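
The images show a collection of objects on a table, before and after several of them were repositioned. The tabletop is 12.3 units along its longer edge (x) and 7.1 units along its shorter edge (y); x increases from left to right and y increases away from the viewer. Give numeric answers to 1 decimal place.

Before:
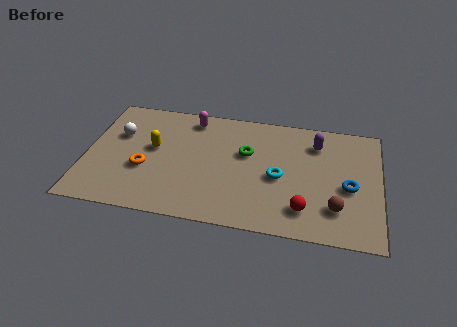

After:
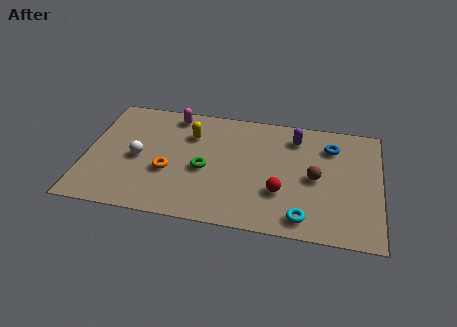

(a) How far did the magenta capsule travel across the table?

0.8

From (4.3, 6.1) to (3.5, 6.2), the magenta capsule covered √(0.8² + 0.1²) ≈ 0.8 units.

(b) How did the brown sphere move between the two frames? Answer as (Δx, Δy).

(-0.9, 1.6)

The brown sphere was at about (10.5, 1.8) and moved to about (9.6, 3.4).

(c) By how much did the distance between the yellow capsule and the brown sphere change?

-2.4

Before: roughly 8.0 units apart; after: 5.6. That's 2.4 units closer together.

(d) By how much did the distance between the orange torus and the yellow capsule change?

+1.2

The distance was about 1.3 in the first image and 2.5 in the second, so they moved 1.2 units further apart.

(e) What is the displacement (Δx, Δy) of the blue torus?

(-0.8, 2.3)

The blue torus was at about (11.0, 3.1) and moved to about (10.2, 5.4).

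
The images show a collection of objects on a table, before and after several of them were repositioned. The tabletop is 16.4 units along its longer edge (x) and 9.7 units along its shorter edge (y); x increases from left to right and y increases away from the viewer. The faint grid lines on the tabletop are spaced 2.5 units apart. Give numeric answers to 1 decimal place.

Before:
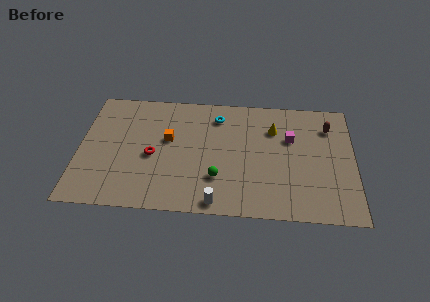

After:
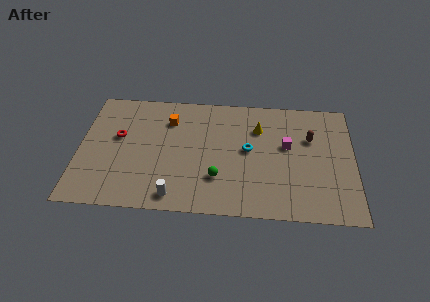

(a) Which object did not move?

the green sphere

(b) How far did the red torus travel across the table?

2.5

The red torus was near (4.4, 4.3) before and (2.3, 5.7) after, so it travelled √(2.1² + 1.4²) ≈ 2.5 units.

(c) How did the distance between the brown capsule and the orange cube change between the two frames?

-1.2

The distance was about 9.7 in the first image and 8.5 in the second, so they moved 1.2 units closer together.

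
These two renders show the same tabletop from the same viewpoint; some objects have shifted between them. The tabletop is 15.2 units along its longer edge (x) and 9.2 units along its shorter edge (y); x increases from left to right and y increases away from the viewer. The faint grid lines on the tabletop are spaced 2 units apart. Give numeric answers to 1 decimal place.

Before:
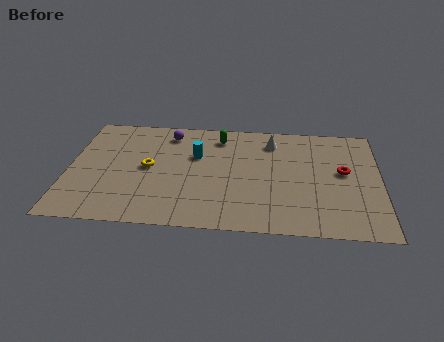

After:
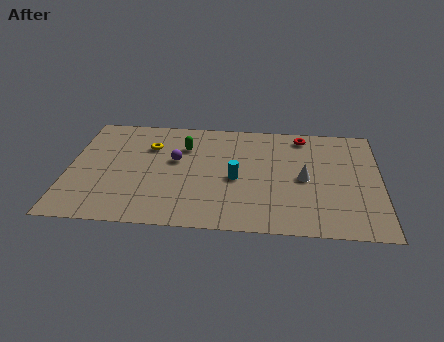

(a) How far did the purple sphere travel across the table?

2.3

The purple sphere moved from about (4.8, 7.7) to (5.2, 5.4), a distance of √(0.4² + 2.3²) ≈ 2.3.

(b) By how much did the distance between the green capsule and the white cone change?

+3.7

Before: roughly 2.6 units apart; after: 6.3. That's 3.7 units further apart.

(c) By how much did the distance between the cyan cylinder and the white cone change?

-0.7

Before: roughly 4.0 units apart; after: 3.3. That's 0.7 units closer together.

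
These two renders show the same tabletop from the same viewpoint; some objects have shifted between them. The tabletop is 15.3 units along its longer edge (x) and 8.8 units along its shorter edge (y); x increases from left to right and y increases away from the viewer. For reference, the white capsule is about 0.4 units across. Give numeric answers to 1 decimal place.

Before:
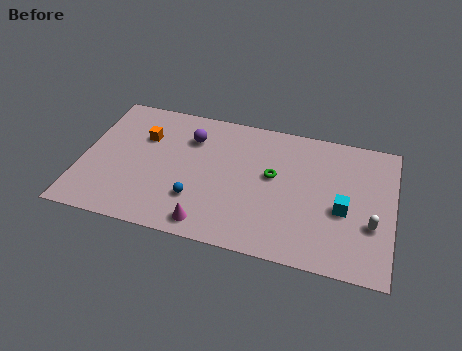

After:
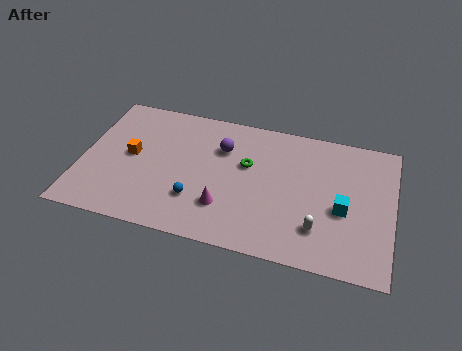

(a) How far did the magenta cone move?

1.5

The magenta cone was near (6.5, 1.1) before and (7.2, 2.4) after, so it travelled √(0.7² + 1.3²) ≈ 1.5 units.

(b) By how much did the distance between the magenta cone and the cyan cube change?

-1.1

They were about 6.9 units apart before and 5.8 after — 1.1 units closer together.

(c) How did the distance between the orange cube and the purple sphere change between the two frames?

+2.3

Before: roughly 2.4 units apart; after: 4.7. That's 2.3 units further apart.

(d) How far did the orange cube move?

1.5

From (2.9, 6.0) to (2.4, 4.6), the orange cube covered √(0.5² + 1.4²) ≈ 1.5 units.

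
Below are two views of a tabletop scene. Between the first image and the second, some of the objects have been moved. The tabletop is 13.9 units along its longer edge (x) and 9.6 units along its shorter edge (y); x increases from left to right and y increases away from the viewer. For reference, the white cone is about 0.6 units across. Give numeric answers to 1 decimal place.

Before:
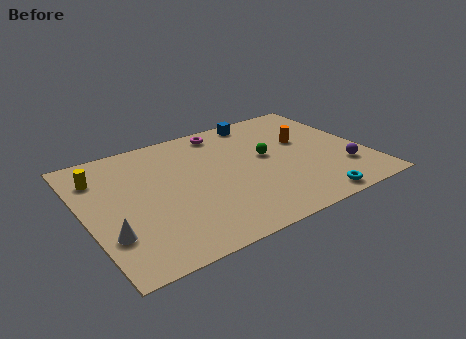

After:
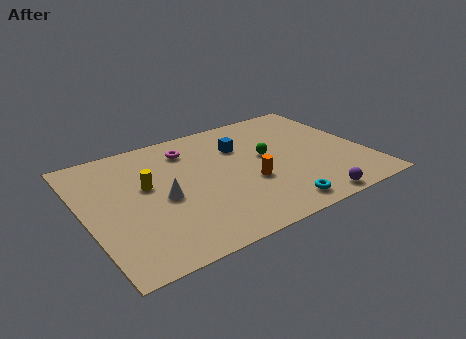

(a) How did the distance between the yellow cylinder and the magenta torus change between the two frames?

-3.4

Before: roughly 6.5 units apart; after: 3.1. That's 3.4 units closer together.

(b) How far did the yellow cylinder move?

2.7

The yellow cylinder moved from about (1.0, 7.3) to (3.1, 5.6), a distance of √(2.1² + 1.7²) ≈ 2.7.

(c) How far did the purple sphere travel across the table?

2.8

The purple sphere was near (12.5, 2.6) before and (10.4, 0.8) after, so it travelled √(2.1² + 1.8²) ≈ 2.8 units.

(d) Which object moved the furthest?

the orange cylinder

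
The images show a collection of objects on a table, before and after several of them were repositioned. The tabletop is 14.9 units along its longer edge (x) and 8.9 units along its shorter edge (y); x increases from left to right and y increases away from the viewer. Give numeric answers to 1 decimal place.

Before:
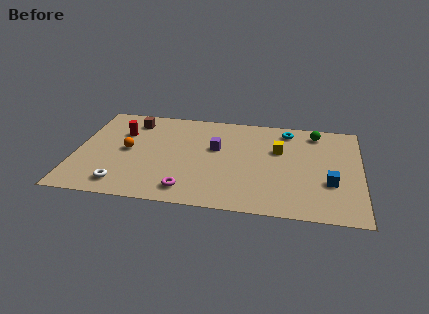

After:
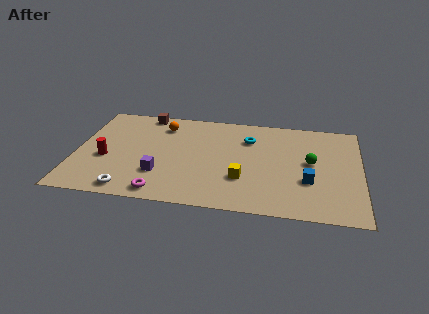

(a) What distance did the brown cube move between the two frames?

1.0

The brown cube moved from about (2.8, 7.3) to (3.4, 8.1), a distance of √(0.6² + 0.8²) ≈ 1.0.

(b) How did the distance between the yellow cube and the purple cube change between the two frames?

+1.0

They were about 3.3 units apart before and 4.3 after — 1.0 units further apart.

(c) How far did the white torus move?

0.6

The white torus moved from about (2.6, 1.4) to (3.0, 1.0), a distance of √(0.4² + 0.4²) ≈ 0.6.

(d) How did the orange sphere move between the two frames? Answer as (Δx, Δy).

(1.7, 2.6)

The orange sphere was at about (2.7, 4.5) and moved to about (4.4, 7.1).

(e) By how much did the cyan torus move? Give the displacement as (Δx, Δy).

(-2.0, -1.1)

The cyan torus started near (11.0, 7.6) and ended near (9.0, 6.5).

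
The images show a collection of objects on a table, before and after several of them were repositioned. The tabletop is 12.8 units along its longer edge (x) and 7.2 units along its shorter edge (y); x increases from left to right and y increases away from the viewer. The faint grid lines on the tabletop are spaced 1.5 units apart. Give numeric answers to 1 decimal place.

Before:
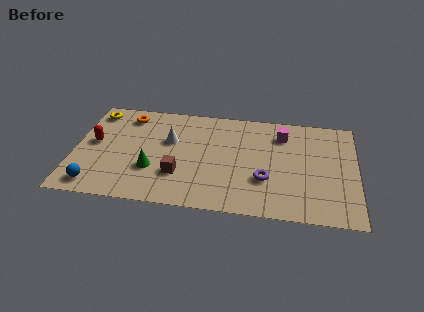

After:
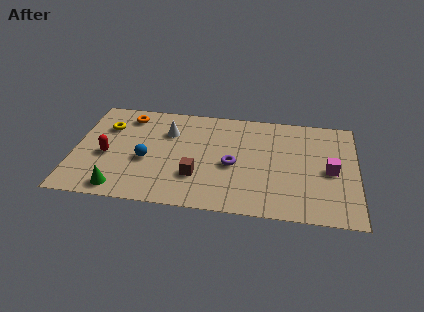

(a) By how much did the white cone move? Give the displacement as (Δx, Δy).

(-0.1, 0.6)

The white cone was at about (4.3, 4.5) and moved to about (4.2, 5.1).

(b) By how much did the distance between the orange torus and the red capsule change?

+0.5

They were about 2.5 units apart before and 3.0 after — 0.5 units further apart.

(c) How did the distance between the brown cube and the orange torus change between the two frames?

+0.5

The distance was about 4.5 in the first image and 5.0 in the second, so they moved 0.5 units further apart.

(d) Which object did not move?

the orange torus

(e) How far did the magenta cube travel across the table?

3.1

From (9.4, 5.6) to (11.6, 3.4), the magenta cube covered √(2.2² + 2.2²) ≈ 3.1 units.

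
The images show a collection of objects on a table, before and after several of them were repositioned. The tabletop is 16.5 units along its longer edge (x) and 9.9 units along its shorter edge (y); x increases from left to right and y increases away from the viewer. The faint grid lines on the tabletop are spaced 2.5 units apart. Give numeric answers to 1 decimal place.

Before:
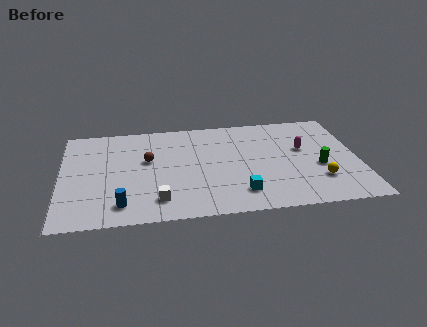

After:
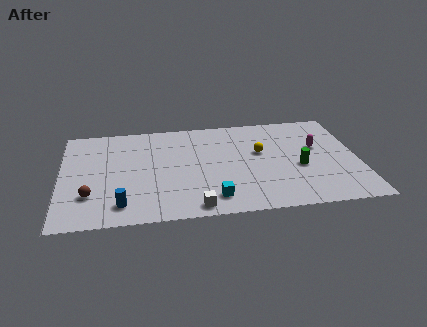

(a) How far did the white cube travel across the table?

2.2

The white cube was near (5.3, 1.9) before and (7.3, 1.0) after, so it travelled √(2.0² + 0.9²) ≈ 2.2 units.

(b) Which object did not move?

the blue cylinder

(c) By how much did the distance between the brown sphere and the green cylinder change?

+2.0

The distance was about 9.7 in the first image and 11.7 in the second, so they moved 2.0 units further apart.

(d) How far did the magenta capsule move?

0.8

From (13.5, 5.9) to (14.3, 6.0), the magenta capsule covered √(0.8² + 0.1²) ≈ 0.8 units.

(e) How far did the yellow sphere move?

4.5

The yellow sphere moved from about (14.2, 2.7) to (11.1, 5.9), a distance of √(3.1² + 3.2²) ≈ 4.5.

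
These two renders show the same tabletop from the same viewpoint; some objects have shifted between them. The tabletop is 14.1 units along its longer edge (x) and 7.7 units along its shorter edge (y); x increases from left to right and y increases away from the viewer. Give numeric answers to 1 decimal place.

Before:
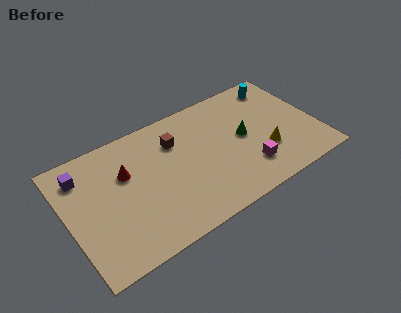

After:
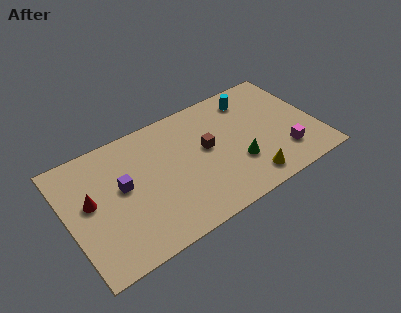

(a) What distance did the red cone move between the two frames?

2.2

The red cone was near (3.4, 5.0) before and (1.3, 4.3) after, so it travelled √(2.1² + 0.7²) ≈ 2.2 units.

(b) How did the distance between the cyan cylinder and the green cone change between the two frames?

+0.5

The distance was about 3.5 in the first image and 4.0 in the second, so they moved 0.5 units further apart.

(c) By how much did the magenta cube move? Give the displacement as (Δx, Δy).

(2.1, 0.0)

The magenta cube was at about (9.9, 1.9) and moved to about (12.0, 1.9).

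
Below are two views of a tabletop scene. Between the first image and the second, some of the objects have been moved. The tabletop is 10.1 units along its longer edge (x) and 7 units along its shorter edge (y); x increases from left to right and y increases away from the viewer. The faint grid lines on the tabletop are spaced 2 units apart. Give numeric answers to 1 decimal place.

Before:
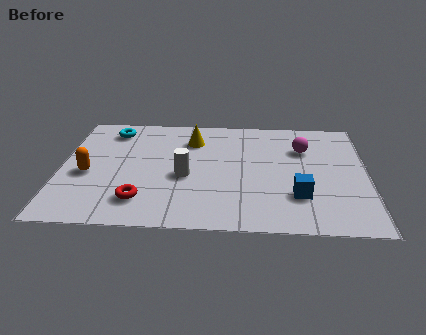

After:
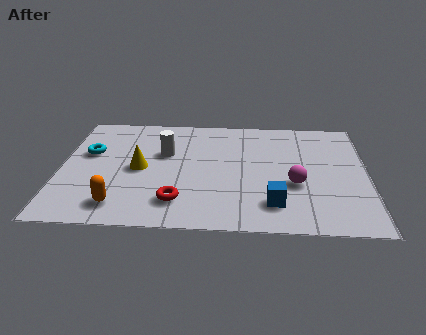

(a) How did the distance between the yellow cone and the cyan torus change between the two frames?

-0.8

Before: roughly 2.7 units apart; after: 1.9. That's 0.8 units closer together.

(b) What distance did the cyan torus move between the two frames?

1.7

From (1.6, 5.8) to (0.9, 4.3), the cyan torus covered √(0.7² + 1.5²) ≈ 1.7 units.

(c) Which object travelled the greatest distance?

the yellow cone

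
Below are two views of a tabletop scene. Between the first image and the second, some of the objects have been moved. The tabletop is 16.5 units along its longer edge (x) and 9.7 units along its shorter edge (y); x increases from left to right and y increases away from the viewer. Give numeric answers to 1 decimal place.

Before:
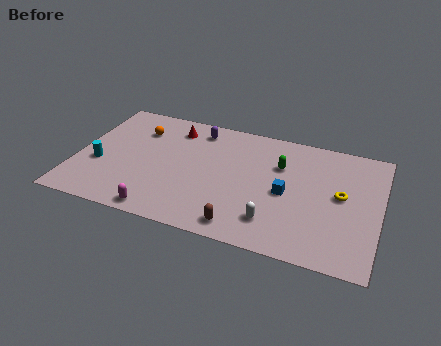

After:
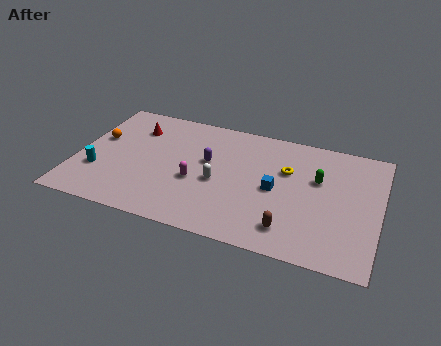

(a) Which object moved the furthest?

the white capsule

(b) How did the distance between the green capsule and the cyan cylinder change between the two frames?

+2.1

Before: roughly 10.1 units apart; after: 12.2. That's 2.1 units further apart.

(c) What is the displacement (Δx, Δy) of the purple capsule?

(0.8, -2.5)

The purple capsule was at about (6.3, 8.2) and moved to about (7.1, 5.7).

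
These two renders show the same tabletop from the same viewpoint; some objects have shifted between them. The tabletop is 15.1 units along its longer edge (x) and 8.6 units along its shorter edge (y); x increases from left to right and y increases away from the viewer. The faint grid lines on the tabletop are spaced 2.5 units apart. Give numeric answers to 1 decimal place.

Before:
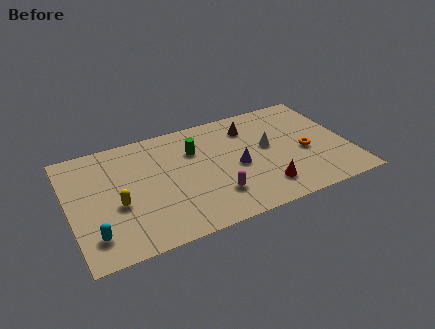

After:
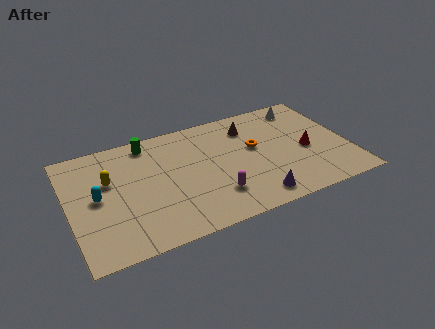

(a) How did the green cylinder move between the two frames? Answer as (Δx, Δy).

(-2.4, 1.5)

The green cylinder was at about (6.9, 6.0) and moved to about (4.5, 7.5).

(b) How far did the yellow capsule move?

1.9

From (2.5, 3.5) to (2.2, 5.4), the yellow capsule covered √(0.3² + 1.9²) ≈ 1.9 units.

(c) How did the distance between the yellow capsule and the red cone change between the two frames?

+2.8

The distance was about 7.9 in the first image and 10.7 in the second, so they moved 2.8 units further apart.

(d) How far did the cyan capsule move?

2.6

From (1.1, 1.8) to (1.5, 4.4), the cyan capsule covered √(0.4² + 2.6²) ≈ 2.6 units.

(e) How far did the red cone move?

3.3

The red cone was near (10.2, 1.8) before and (12.8, 3.8) after, so it travelled √(2.6² + 2.0²) ≈ 3.3 units.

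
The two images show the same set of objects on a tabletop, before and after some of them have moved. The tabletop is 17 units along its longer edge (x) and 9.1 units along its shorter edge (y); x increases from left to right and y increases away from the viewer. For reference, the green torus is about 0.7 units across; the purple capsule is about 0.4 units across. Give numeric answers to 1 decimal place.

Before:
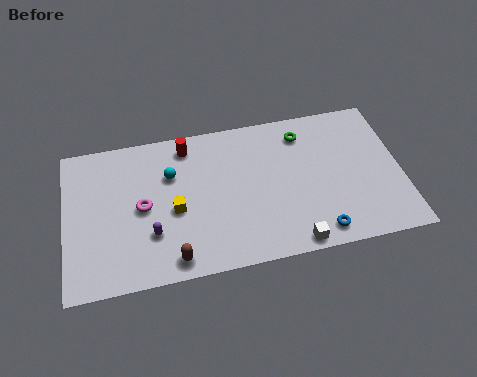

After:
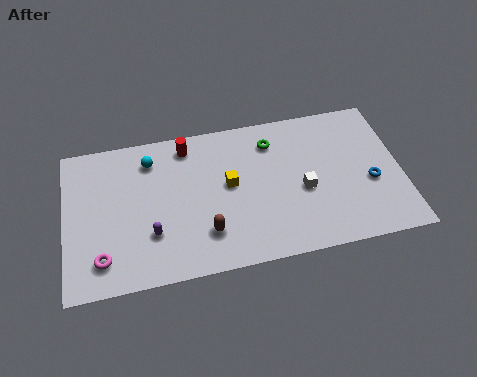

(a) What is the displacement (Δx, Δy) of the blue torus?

(2.8, 2.5)

The blue torus was at about (12.6, 1.2) and moved to about (15.4, 3.7).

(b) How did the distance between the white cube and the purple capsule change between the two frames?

+0.5

The distance was about 7.3 in the first image and 7.8 in the second, so they moved 0.5 units further apart.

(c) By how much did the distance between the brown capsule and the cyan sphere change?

+0.5

Before: roughly 5.1 units apart; after: 5.6. That's 0.5 units further apart.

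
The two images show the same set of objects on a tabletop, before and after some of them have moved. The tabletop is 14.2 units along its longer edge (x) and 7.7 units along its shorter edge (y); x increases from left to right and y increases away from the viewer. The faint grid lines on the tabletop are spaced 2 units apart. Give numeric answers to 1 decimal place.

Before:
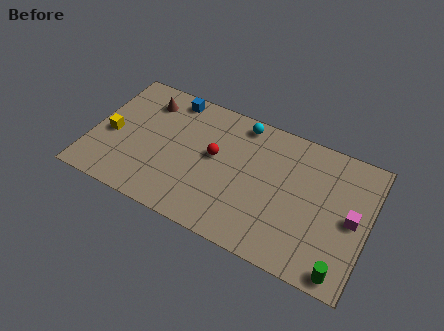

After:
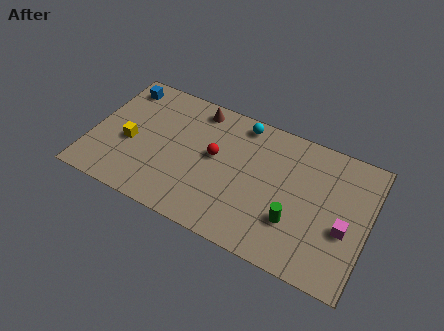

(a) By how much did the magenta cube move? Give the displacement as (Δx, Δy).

(-0.3, -0.7)

From the two frames, the magenta cube sits at roughly (13.4, 3.8) before and (13.1, 3.1) after.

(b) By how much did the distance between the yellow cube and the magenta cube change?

-1.3

Before: roughly 12.4 units apart; after: 11.1. That's 1.3 units closer together.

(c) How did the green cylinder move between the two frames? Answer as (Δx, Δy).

(-2.6, 1.6)

From the two frames, the green cylinder sits at roughly (13.2, 0.8) before and (10.6, 2.4) after.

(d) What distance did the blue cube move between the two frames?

2.6

The blue cube moved from about (3.7, 6.8) to (1.1, 6.5), a distance of √(2.6² + 0.3²) ≈ 2.6.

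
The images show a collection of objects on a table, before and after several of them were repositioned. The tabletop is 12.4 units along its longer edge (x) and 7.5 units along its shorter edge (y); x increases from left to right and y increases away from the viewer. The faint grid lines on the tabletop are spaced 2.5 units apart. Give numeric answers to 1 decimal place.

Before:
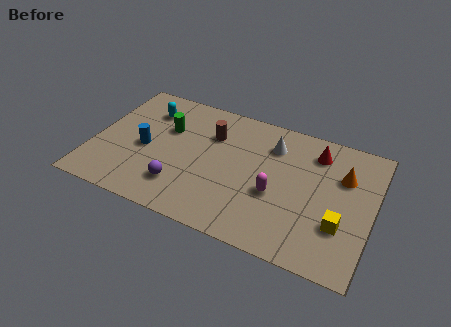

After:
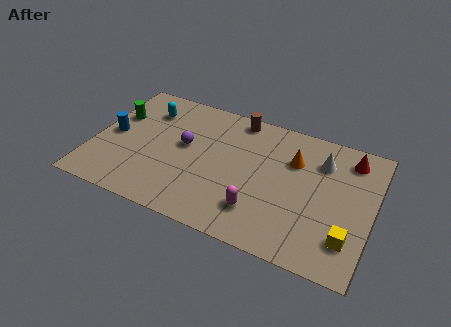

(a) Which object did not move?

the cyan capsule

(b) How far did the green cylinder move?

2.3

The green cylinder moved from about (3.1, 4.9) to (0.8, 4.9), a distance of √(2.3² + 0.0²) ≈ 2.3.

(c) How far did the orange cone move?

2.2

The orange cone moved from about (11.0, 5.1) to (8.8, 5.2), a distance of √(2.2² + 0.1²) ≈ 2.2.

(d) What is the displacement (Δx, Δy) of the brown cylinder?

(1.0, 1.4)

The brown cylinder was at about (5.1, 5.3) and moved to about (6.1, 6.7).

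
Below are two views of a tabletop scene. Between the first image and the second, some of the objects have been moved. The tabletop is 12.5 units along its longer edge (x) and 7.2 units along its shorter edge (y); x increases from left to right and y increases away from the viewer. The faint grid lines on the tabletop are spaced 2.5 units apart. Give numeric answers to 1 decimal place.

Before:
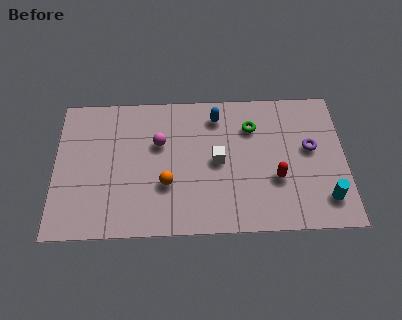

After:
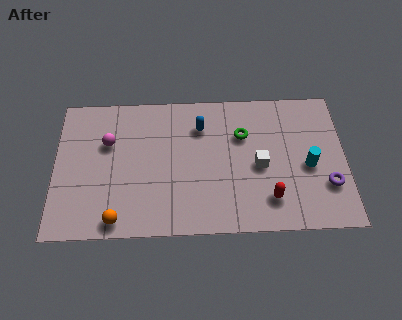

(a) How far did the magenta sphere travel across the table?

2.2

From (4.5, 4.6) to (2.3, 4.7), the magenta sphere covered √(2.2² + 0.1²) ≈ 2.2 units.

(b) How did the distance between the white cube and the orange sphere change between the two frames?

+4.1

They were about 2.5 units apart before and 6.6 after — 4.1 units further apart.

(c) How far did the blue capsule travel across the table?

0.9

The blue capsule moved from about (7.0, 5.9) to (6.3, 5.4), a distance of √(0.7² + 0.5²) ≈ 0.9.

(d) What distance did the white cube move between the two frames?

1.8

From (7.0, 3.6) to (8.8, 3.3), the white cube covered √(1.8² + 0.3²) ≈ 1.8 units.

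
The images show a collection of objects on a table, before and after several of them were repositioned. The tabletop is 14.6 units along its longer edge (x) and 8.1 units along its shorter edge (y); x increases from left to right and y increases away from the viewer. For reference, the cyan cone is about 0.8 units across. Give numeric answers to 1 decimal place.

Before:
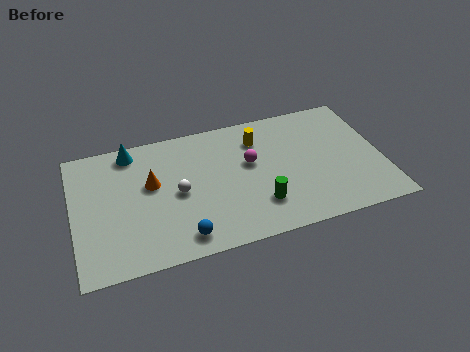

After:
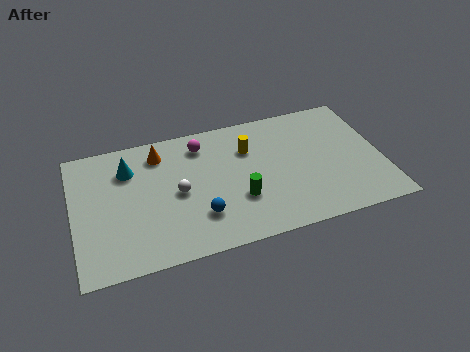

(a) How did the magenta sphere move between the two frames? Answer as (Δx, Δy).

(-2.2, 1.8)

From the two frames, the magenta sphere sits at roughly (8.4, 4.8) before and (6.2, 6.6) after.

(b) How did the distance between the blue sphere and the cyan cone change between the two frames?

-1.3

The distance was about 6.2 in the first image and 4.9 in the second, so they moved 1.3 units closer together.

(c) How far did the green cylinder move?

1.1

From (8.6, 2.1) to (7.7, 2.7), the green cylinder covered √(0.9² + 0.6²) ≈ 1.1 units.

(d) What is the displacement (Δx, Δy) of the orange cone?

(0.5, 1.8)

From the two frames, the orange cone sits at roughly (3.7, 4.8) before and (4.2, 6.6) after.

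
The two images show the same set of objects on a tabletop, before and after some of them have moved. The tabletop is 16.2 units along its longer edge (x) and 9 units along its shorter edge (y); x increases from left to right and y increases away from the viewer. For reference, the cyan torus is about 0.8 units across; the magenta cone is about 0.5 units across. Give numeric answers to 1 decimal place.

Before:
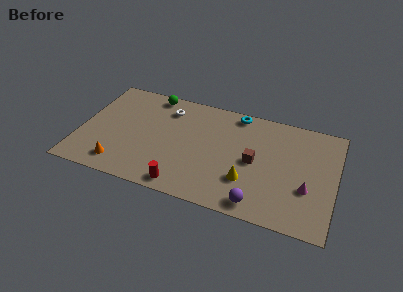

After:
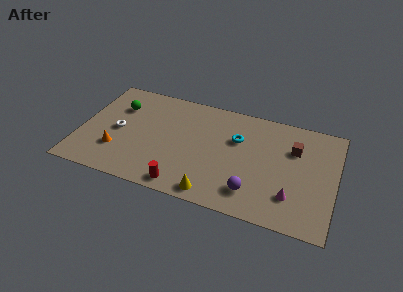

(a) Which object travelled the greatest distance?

the white torus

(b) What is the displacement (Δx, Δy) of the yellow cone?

(-2.0, -1.7)

The yellow cone was at about (10.8, 2.7) and moved to about (8.8, 1.0).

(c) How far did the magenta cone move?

1.3

The magenta cone moved from about (14.5, 3.2) to (13.6, 2.3), a distance of √(0.9² + 0.9²) ≈ 1.3.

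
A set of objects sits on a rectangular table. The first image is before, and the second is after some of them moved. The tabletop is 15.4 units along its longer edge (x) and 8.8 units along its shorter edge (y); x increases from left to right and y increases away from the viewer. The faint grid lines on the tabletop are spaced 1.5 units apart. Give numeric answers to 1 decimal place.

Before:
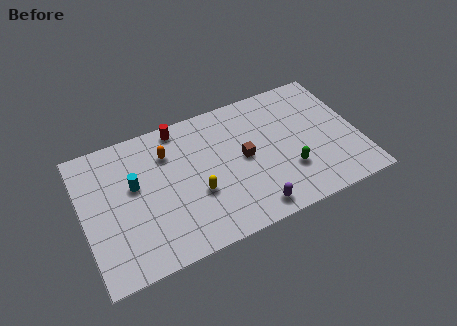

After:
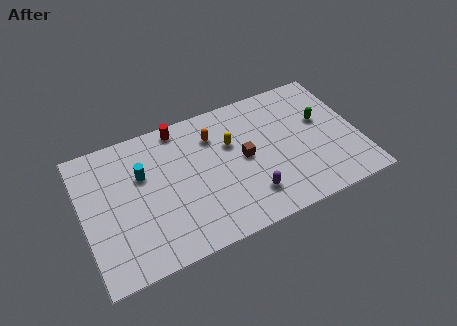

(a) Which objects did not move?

the brown cube and the red cylinder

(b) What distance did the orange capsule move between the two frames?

2.6

From (4.9, 6.5) to (7.5, 6.6), the orange capsule covered √(2.6² + 0.1²) ≈ 2.6 units.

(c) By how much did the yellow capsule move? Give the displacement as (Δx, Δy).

(2.2, 2.4)

The yellow capsule started near (6.2, 3.3) and ended near (8.4, 5.7).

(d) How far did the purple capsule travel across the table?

0.9

The purple capsule moved from about (9.0, 1.1) to (9.0, 2.0), a distance of √(0.0² + 0.9²) ≈ 0.9.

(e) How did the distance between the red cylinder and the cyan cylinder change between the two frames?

-0.7

The distance was about 3.9 in the first image and 3.2 in the second, so they moved 0.7 units closer together.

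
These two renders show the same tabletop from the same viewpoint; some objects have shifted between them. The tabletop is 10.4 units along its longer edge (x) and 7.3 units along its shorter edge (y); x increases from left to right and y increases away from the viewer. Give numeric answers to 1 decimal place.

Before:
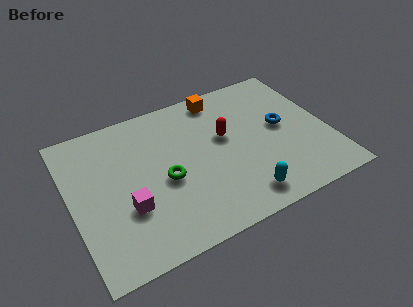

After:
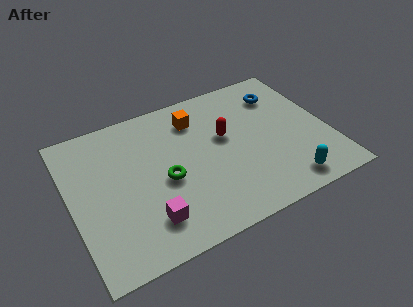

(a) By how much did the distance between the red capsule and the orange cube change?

-0.4

They were about 2.1 units apart before and 1.7 after — 0.4 units closer together.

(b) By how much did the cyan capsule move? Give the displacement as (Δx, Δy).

(1.8, -0.1)

The cyan capsule was at about (6.5, 1.1) and moved to about (8.3, 1.0).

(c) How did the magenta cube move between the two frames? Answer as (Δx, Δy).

(0.7, -0.9)

The magenta cube started near (2.1, 2.5) and ended near (2.8, 1.6).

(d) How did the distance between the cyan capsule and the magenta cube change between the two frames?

+0.9

The distance was about 4.6 in the first image and 5.5 in the second, so they moved 0.9 units further apart.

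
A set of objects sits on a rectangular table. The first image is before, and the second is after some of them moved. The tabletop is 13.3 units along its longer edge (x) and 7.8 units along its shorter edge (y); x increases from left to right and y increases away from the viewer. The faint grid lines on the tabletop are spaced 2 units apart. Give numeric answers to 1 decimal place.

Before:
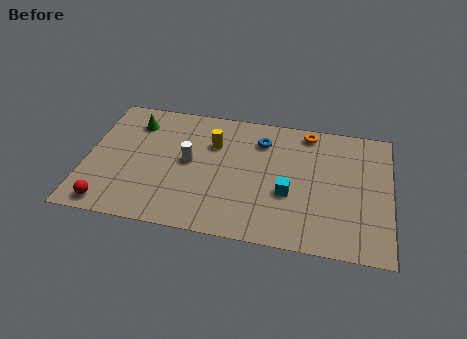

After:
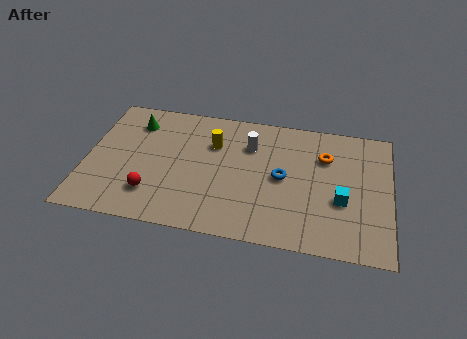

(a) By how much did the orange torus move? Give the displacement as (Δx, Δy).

(0.8, -1.4)

From the two frames, the orange torus sits at roughly (9.6, 6.9) before and (10.4, 5.5) after.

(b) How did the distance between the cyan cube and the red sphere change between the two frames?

+0.3

The distance was about 8.0 in the first image and 8.3 in the second, so they moved 0.3 units further apart.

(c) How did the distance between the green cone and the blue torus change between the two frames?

+1.4

Before: roughly 5.6 units apart; after: 7.0. That's 1.4 units further apart.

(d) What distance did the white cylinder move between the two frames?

3.0

The white cylinder was near (4.5, 4.1) before and (7.1, 5.6) after, so it travelled √(2.6² + 1.5²) ≈ 3.0 units.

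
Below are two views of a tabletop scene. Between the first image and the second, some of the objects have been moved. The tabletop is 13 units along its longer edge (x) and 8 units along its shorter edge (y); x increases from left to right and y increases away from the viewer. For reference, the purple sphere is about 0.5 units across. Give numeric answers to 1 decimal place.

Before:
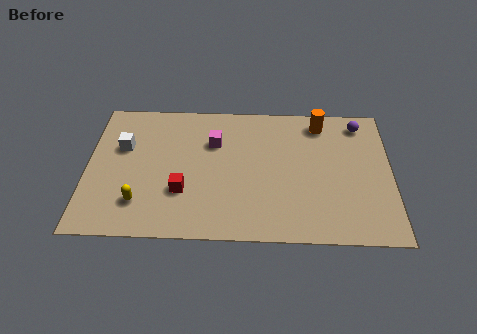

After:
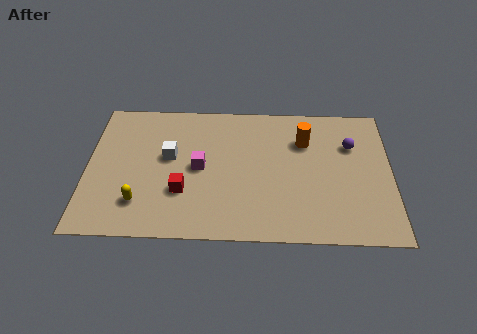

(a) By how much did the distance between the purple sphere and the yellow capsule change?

-0.9

The distance was about 10.6 in the first image and 9.7 in the second, so they moved 0.9 units closer together.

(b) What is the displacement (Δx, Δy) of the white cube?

(2.0, -0.5)

The white cube was at about (1.5, 5.1) and moved to about (3.5, 4.6).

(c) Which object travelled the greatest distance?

the white cube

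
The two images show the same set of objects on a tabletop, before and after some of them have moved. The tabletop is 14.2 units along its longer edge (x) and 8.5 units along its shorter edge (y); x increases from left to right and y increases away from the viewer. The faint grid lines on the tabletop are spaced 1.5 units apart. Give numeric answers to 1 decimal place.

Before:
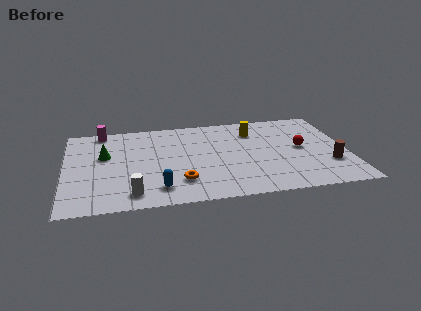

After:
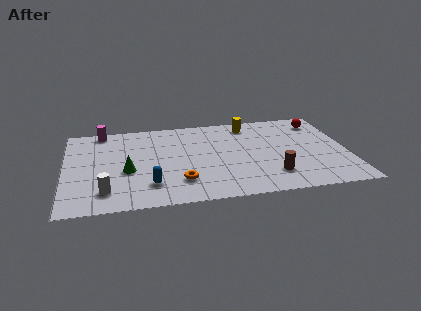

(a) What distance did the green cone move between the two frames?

2.0

The green cone moved from about (2.0, 5.2) to (3.1, 3.5), a distance of √(1.1² + 1.7²) ≈ 2.0.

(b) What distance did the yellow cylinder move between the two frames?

0.7

From (9.6, 6.5) to (9.4, 7.2), the yellow cylinder covered √(0.2² + 0.7²) ≈ 0.7 units.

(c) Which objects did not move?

the magenta cylinder and the orange torus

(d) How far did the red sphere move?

2.7

The red sphere was near (11.9, 4.4) before and (13.0, 6.9) after, so it travelled √(1.1² + 2.5²) ≈ 2.7 units.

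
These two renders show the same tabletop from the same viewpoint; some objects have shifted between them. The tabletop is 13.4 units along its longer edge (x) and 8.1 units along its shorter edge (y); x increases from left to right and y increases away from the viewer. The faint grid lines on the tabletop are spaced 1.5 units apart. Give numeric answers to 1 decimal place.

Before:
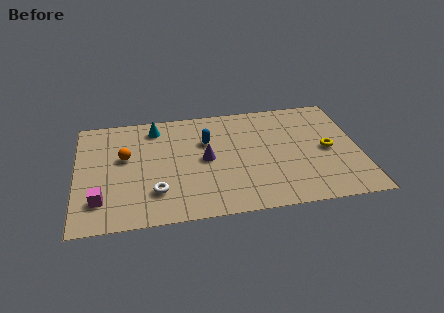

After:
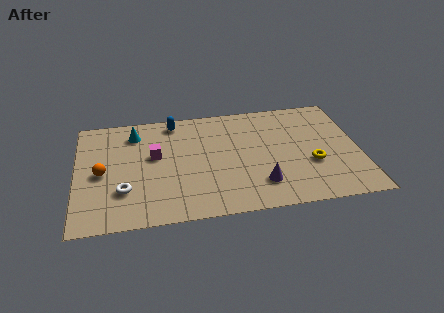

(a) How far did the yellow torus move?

1.2

The yellow torus moved from about (11.9, 3.9) to (11.1, 3.0), a distance of √(0.8² + 0.9²) ≈ 1.2.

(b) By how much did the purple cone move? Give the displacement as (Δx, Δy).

(2.5, -2.2)

From the two frames, the purple cone sits at roughly (6.1, 4.1) before and (8.6, 1.9) after.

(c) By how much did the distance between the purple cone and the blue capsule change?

+5.2

The distance was about 1.3 in the first image and 6.5 in the second, so they moved 5.2 units further apart.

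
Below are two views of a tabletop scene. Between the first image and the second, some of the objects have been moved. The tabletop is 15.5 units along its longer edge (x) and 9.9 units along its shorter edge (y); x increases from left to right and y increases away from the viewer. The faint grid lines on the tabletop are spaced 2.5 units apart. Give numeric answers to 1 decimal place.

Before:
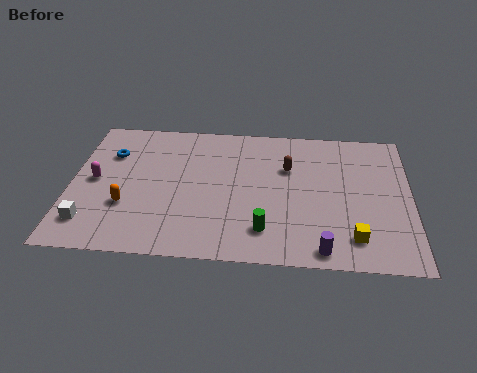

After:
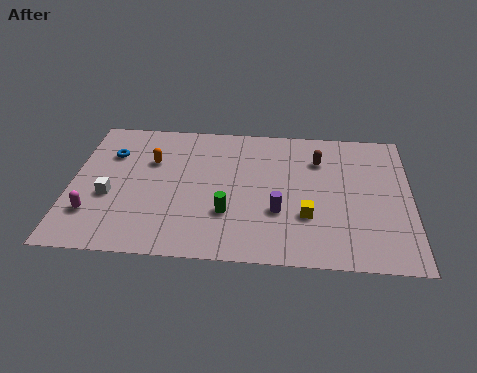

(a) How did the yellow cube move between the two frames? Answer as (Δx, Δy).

(-2.1, 1.3)

The yellow cube was at about (12.9, 1.9) and moved to about (10.8, 3.2).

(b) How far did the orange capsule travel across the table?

3.4

From (2.6, 3.3) to (3.6, 6.6), the orange capsule covered √(1.0² + 3.3²) ≈ 3.4 units.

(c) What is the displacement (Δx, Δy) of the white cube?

(0.8, 1.9)

The white cube started near (1.0, 2.0) and ended near (1.8, 3.9).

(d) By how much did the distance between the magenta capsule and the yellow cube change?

-2.5

Before: roughly 12.2 units apart; after: 9.7. That's 2.5 units closer together.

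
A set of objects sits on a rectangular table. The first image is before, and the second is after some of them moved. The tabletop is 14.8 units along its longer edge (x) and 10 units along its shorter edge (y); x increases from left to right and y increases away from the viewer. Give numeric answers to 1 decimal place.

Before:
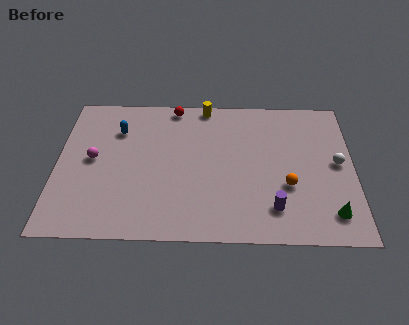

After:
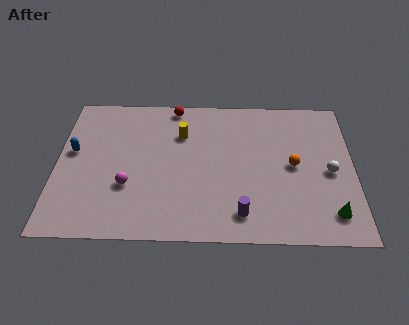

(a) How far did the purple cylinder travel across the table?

1.6

The purple cylinder moved from about (10.8, 2.1) to (9.2, 1.7), a distance of √(1.6² + 0.4²) ≈ 1.6.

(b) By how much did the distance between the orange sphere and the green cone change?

+0.9

Before: roughly 2.8 units apart; after: 3.7. That's 0.9 units further apart.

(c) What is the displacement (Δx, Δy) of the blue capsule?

(-2.2, -1.6)

The blue capsule started near (3.0, 7.3) and ended near (0.8, 5.7).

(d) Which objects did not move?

the red sphere and the green cone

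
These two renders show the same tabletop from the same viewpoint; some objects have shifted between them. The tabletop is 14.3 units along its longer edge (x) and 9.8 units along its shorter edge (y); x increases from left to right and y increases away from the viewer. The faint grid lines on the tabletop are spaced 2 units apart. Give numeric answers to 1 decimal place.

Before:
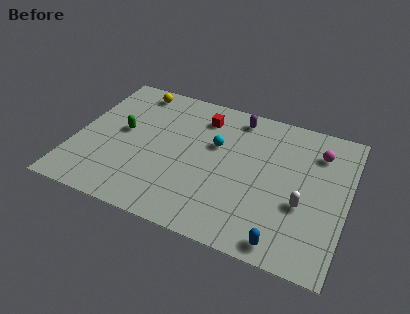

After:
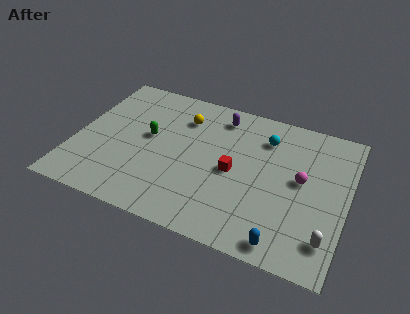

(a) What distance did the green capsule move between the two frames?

1.4

From (2.4, 5.3) to (3.8, 5.4), the green capsule covered √(1.4² + 0.1²) ≈ 1.4 units.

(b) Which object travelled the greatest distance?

the red cube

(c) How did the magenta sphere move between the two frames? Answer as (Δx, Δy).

(-0.7, -2.2)

The magenta sphere was at about (12.6, 7.5) and moved to about (11.9, 5.3).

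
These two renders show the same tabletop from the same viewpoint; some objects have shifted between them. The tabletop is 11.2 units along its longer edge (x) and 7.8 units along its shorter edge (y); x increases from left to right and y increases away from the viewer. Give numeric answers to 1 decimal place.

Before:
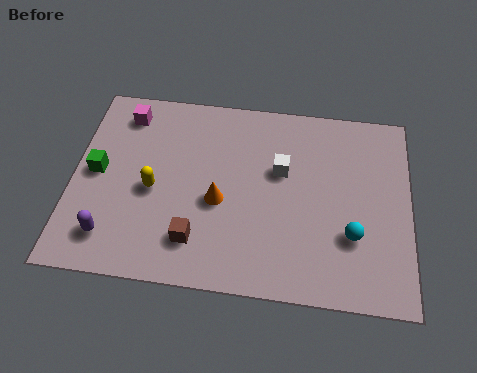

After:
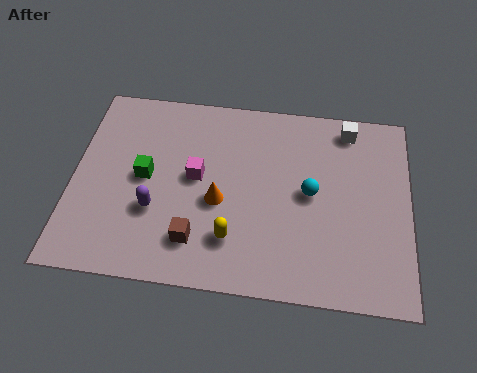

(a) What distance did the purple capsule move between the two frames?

1.8

From (1.4, 1.5) to (2.8, 2.7), the purple capsule covered √(1.4² + 1.2²) ≈ 1.8 units.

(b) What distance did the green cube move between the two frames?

1.6

The green cube was near (0.8, 4.0) before and (2.4, 4.0) after, so it travelled √(1.6² + 0.0²) ≈ 1.6 units.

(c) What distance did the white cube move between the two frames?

3.0

From (6.9, 4.8) to (9.1, 6.8), the white cube covered √(2.2² + 2.0²) ≈ 3.0 units.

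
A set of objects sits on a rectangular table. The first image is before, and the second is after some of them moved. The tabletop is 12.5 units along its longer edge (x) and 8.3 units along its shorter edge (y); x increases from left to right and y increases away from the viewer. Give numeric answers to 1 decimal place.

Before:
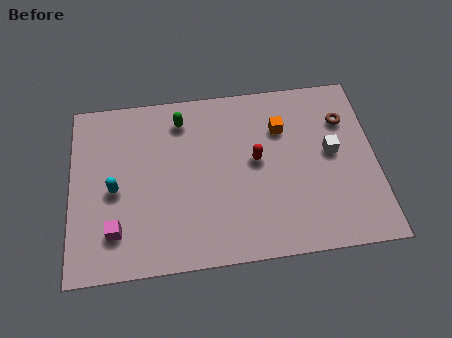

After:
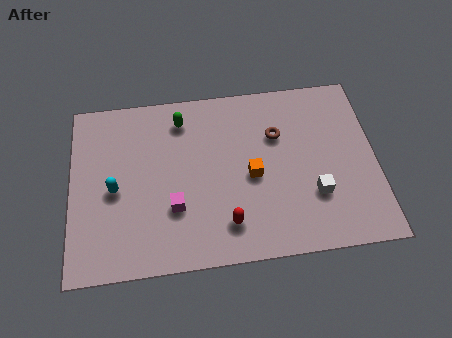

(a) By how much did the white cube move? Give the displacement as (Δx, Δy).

(-0.8, -1.9)

The white cube started near (10.7, 4.5) and ended near (9.9, 2.6).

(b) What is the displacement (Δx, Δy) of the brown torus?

(-2.8, -0.4)

From the two frames, the brown torus sits at roughly (11.3, 6.0) before and (8.5, 5.6) after.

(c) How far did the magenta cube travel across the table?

2.5

The magenta cube moved from about (1.8, 1.9) to (4.2, 2.7), a distance of √(2.4² + 0.8²) ≈ 2.5.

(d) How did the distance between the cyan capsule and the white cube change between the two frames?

-0.7

They were about 8.9 units apart before and 8.2 after — 0.7 units closer together.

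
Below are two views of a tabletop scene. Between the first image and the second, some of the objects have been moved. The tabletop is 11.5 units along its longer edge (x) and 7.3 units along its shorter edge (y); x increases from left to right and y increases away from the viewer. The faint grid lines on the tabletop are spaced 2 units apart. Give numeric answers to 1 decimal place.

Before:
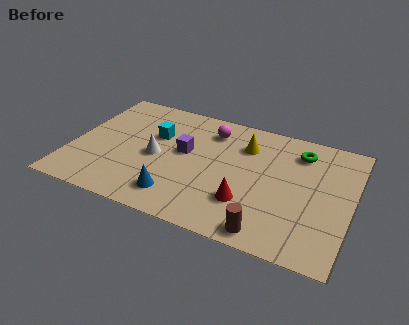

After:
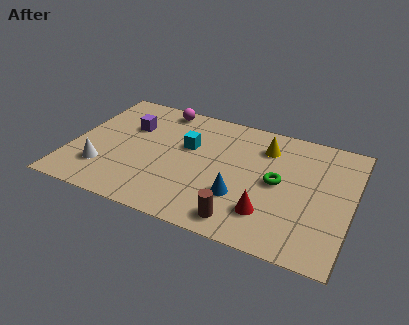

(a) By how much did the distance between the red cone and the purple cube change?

+3.4

Before: roughly 3.4 units apart; after: 6.8. That's 3.4 units further apart.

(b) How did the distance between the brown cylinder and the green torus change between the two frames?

-2.1

Before: roughly 5.1 units apart; after: 3.0. That's 2.1 units closer together.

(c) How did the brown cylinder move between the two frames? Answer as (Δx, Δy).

(-1.1, 0.2)

The brown cylinder was at about (8.4, 0.8) and moved to about (7.3, 1.0).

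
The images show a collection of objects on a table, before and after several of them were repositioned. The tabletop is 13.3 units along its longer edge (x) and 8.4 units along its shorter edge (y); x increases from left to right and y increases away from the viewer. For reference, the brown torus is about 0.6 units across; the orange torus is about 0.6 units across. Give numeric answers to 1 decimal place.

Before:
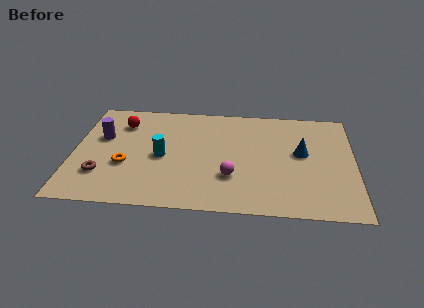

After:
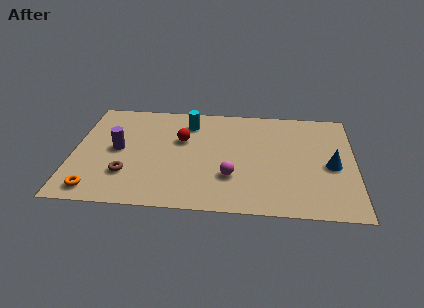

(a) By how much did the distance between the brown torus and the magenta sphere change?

-1.2

The distance was about 6.1 in the first image and 4.9 in the second, so they moved 1.2 units closer together.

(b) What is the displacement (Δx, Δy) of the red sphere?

(2.9, -1.1)

From the two frames, the red sphere sits at roughly (2.2, 6.4) before and (5.1, 5.3) after.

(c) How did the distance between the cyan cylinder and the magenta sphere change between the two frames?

+1.1

Before: roughly 3.5 units apart; after: 4.6. That's 1.1 units further apart.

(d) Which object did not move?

the magenta sphere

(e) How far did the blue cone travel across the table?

1.7

From (10.8, 4.7) to (12.2, 3.8), the blue cone covered √(1.4² + 0.9²) ≈ 1.7 units.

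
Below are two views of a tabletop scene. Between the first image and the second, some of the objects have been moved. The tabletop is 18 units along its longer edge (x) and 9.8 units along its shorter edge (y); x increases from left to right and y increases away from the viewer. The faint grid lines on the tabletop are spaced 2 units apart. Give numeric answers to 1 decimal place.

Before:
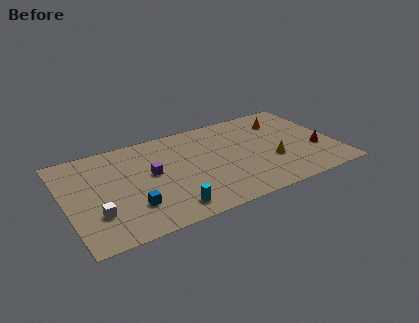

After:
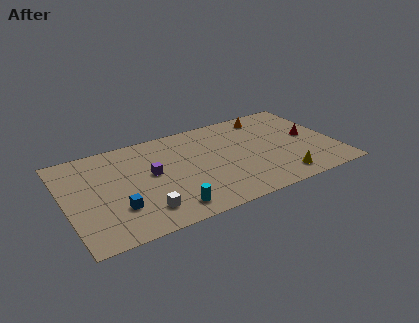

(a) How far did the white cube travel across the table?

3.1

The white cube was near (1.8, 2.9) before and (4.8, 2.0) after, so it travelled √(3.0² + 0.9²) ≈ 3.1 units.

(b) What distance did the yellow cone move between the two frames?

2.0

The yellow cone moved from about (13.6, 3.5) to (13.9, 1.5), a distance of √(0.3² + 2.0²) ≈ 2.0.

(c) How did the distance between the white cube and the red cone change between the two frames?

-2.9

The distance was about 14.9 in the first image and 12.0 in the second, so they moved 2.9 units closer together.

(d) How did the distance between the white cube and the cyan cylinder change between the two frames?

-3.1

Before: roughly 4.8 units apart; after: 1.7. That's 3.1 units closer together.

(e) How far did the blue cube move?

0.9

The blue cube was near (4.1, 2.7) before and (3.2, 2.9) after, so it travelled √(0.9² + 0.2²) ≈ 0.9 units.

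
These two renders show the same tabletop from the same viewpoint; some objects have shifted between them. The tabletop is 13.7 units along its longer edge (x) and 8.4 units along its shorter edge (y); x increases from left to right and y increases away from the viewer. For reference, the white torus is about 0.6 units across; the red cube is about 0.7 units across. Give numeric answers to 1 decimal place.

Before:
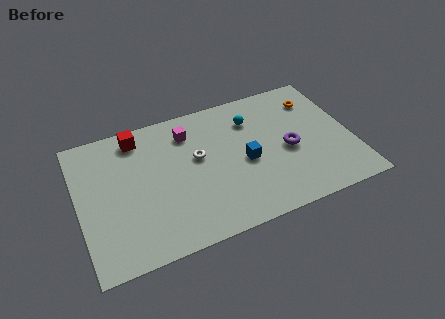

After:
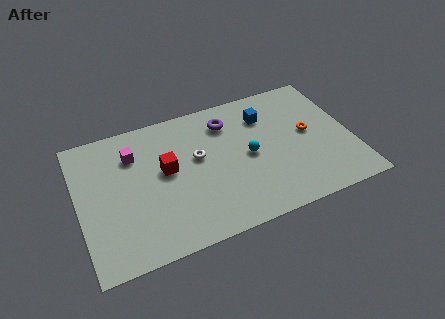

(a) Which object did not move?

the white torus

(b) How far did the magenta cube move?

2.8

The magenta cube moved from about (5.7, 6.6) to (2.9, 6.2), a distance of √(2.8² + 0.4²) ≈ 2.8.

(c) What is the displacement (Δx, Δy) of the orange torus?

(-0.6, -2.0)

The orange torus started near (12.2, 6.5) and ended near (11.6, 4.5).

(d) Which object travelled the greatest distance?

the purple torus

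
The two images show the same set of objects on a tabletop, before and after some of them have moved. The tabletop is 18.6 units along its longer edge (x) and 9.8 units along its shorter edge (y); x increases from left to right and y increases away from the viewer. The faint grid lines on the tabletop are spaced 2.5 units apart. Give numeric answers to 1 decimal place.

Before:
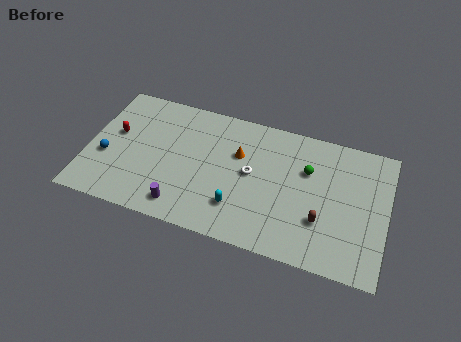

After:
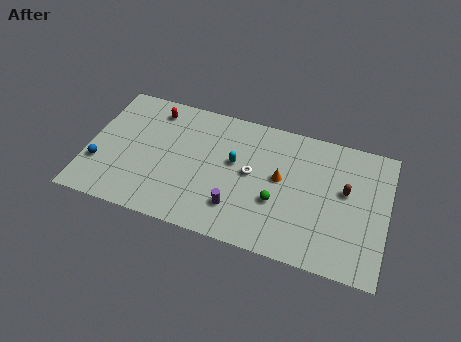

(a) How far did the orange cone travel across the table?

2.9

From (9.3, 6.4) to (12.0, 5.4), the orange cone covered √(2.7² + 1.0²) ≈ 2.9 units.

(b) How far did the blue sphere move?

0.8

From (1.2, 3.8) to (0.8, 3.1), the blue sphere covered √(0.4² + 0.7²) ≈ 0.8 units.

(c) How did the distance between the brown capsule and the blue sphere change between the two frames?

+1.9

They were about 13.5 units apart before and 15.4 after — 1.9 units further apart.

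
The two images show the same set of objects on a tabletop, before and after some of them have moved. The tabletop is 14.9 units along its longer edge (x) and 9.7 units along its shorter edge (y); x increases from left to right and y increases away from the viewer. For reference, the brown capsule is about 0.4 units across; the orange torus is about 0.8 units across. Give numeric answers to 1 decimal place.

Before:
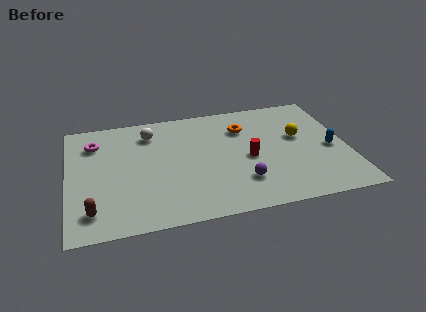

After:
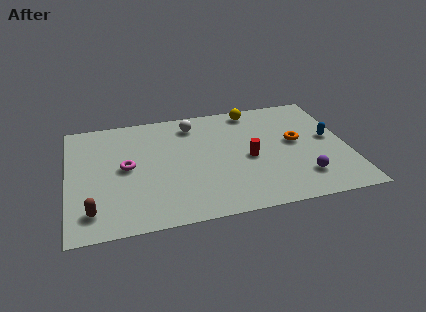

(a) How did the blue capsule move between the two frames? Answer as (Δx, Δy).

(0.0, 0.9)

The blue capsule was at about (14.0, 4.3) and moved to about (14.0, 5.2).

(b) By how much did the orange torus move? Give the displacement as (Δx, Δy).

(2.7, -1.8)

From the two frames, the orange torus sits at roughly (9.5, 7.1) before and (12.2, 5.3) after.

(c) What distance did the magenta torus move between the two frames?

2.9

From (1.5, 7.4) to (3.1, 5.0), the magenta torus covered √(1.6² + 2.4²) ≈ 2.9 units.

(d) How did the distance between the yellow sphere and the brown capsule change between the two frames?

-0.7

Before: roughly 11.9 units apart; after: 11.2. That's 0.7 units closer together.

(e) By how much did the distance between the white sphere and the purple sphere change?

+1.1

The distance was about 6.9 in the first image and 8.0 in the second, so they moved 1.1 units further apart.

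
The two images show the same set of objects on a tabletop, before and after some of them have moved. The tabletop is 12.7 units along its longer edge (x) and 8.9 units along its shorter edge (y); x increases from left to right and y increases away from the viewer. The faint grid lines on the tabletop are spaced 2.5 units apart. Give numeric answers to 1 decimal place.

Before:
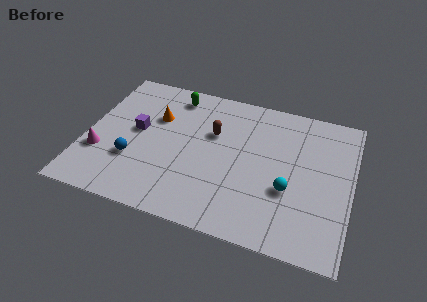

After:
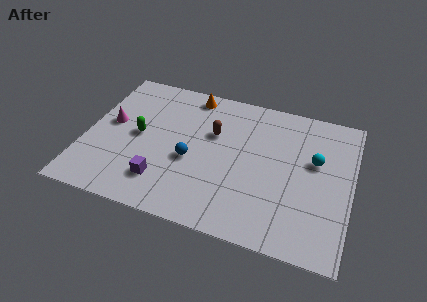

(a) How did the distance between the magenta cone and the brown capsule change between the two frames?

-0.9

The distance was about 5.9 in the first image and 5.0 in the second, so they moved 0.9 units closer together.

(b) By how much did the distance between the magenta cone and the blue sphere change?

+2.6

The distance was about 1.6 in the first image and 4.2 in the second, so they moved 2.6 units further apart.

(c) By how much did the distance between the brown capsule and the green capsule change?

+0.9

The distance was about 2.8 in the first image and 3.7 in the second, so they moved 0.9 units further apart.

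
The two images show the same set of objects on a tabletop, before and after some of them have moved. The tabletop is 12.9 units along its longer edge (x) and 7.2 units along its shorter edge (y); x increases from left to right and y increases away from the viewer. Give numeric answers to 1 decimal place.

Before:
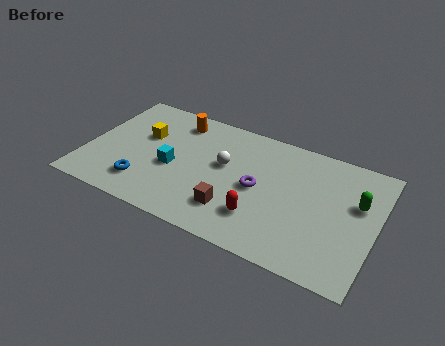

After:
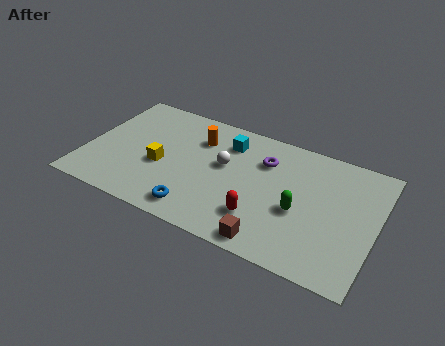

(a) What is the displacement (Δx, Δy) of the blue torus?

(2.5, -0.5)

From the two frames, the blue torus sits at roughly (2.8, 1.6) before and (5.3, 1.1) after.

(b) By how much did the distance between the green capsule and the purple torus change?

-1.6

The distance was about 4.4 in the first image and 2.8 in the second, so they moved 1.6 units closer together.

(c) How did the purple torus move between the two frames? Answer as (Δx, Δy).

(0.1, 1.7)

The purple torus started near (7.7, 3.5) and ended near (7.8, 5.2).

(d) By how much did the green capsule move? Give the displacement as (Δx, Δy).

(-2.4, -1.5)

From the two frames, the green capsule sits at roughly (12.0, 4.5) before and (9.6, 3.0) after.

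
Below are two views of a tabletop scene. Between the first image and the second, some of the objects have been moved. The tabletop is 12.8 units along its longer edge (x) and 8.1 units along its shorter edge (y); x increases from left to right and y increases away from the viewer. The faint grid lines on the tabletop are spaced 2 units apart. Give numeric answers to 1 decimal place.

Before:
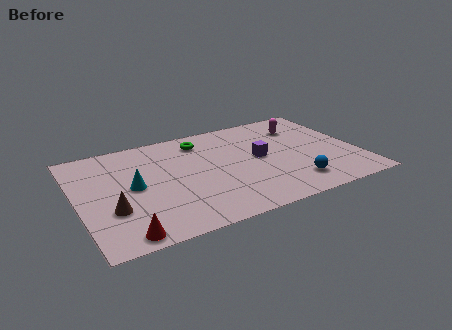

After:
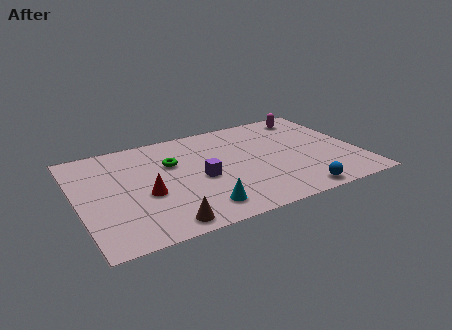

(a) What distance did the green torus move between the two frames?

2.0

The green torus was near (5.9, 6.6) before and (4.4, 5.3) after, so it travelled √(1.5² + 1.3²) ≈ 2.0 units.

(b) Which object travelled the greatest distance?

the cyan cone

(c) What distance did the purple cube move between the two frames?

2.9

The purple cube was near (8.3, 4.2) before and (5.5, 3.6) after, so it travelled √(2.8² + 0.6²) ≈ 2.9 units.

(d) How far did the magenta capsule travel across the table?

0.9

The magenta capsule was near (10.6, 6.1) before and (11.1, 6.9) after, so it travelled √(0.5² + 0.8²) ≈ 0.9 units.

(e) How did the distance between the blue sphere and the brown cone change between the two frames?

-2.2

The distance was about 8.2 in the first image and 6.0 in the second, so they moved 2.2 units closer together.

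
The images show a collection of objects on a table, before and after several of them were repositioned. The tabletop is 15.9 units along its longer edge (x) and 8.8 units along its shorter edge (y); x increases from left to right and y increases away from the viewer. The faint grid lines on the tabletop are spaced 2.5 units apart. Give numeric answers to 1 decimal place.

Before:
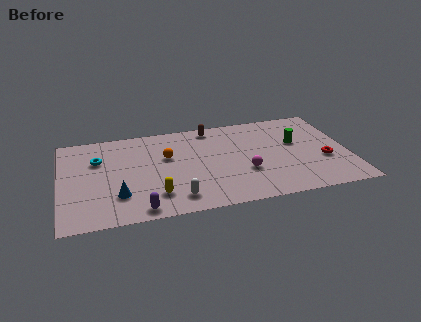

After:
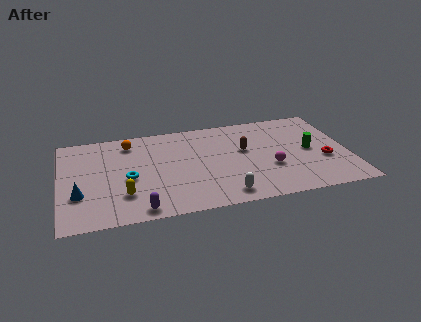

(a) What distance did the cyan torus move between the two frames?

2.6

The cyan torus moved from about (2.1, 6.0) to (3.7, 3.9), a distance of √(1.6² + 2.1²) ≈ 2.6.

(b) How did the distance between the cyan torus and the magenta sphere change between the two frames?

-0.7

Before: roughly 8.5 units apart; after: 7.8. That's 0.7 units closer together.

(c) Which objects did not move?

the red torus and the purple capsule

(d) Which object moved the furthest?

the brown capsule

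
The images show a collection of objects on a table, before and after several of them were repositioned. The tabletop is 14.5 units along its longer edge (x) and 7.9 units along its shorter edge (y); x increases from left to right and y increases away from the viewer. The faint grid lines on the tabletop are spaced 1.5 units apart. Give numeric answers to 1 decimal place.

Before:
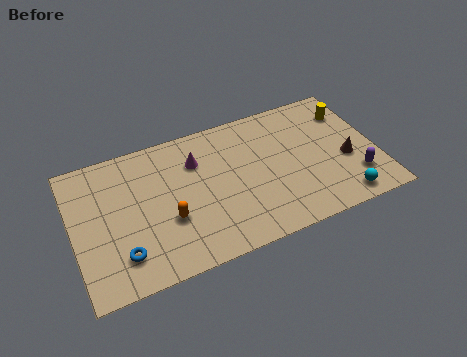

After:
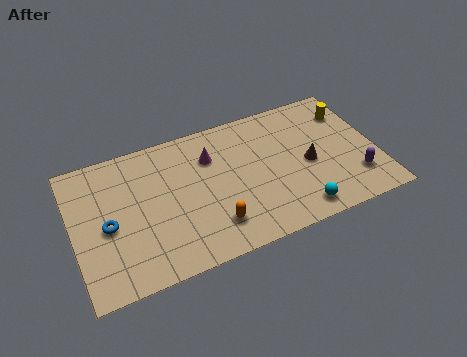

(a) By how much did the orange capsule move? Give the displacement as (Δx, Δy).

(2.0, -1.1)

From the two frames, the orange capsule sits at roughly (4.4, 2.9) before and (6.4, 1.8) after.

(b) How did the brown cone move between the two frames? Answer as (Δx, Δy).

(-1.8, 0.4)

The brown cone started near (13.0, 3.2) and ended near (11.2, 3.6).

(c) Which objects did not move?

the purple capsule and the yellow cylinder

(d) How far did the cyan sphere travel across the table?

2.1

The cyan sphere moved from about (12.5, 1.0) to (10.4, 1.1), a distance of √(2.1² + 0.1²) ≈ 2.1.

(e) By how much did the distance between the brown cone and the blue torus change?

-1.4

Before: roughly 11.0 units apart; after: 9.6. That's 1.4 units closer together.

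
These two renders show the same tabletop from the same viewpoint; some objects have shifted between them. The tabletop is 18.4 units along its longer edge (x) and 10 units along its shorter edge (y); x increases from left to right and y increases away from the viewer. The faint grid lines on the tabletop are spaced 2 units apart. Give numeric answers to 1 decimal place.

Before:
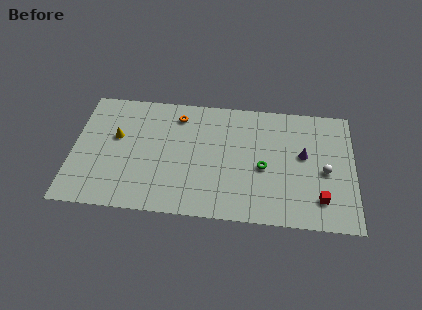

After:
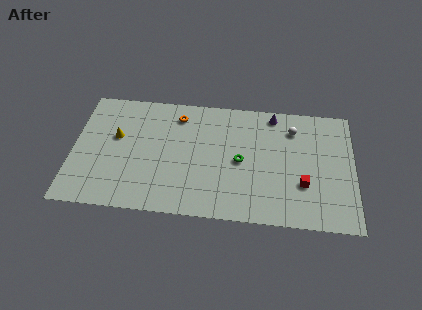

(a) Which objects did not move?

the yellow cone and the orange torus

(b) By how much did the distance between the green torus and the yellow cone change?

-1.5

They were about 9.8 units apart before and 8.3 after — 1.5 units closer together.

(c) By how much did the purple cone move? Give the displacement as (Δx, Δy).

(-2.0, 3.2)

The purple cone was at about (15.1, 5.7) and moved to about (13.1, 8.9).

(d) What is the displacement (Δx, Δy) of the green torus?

(-1.5, 0.4)

The green torus was at about (12.5, 4.4) and moved to about (11.0, 4.8).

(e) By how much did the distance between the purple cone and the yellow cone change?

-1.6

They were about 12.3 units apart before and 10.7 after — 1.6 units closer together.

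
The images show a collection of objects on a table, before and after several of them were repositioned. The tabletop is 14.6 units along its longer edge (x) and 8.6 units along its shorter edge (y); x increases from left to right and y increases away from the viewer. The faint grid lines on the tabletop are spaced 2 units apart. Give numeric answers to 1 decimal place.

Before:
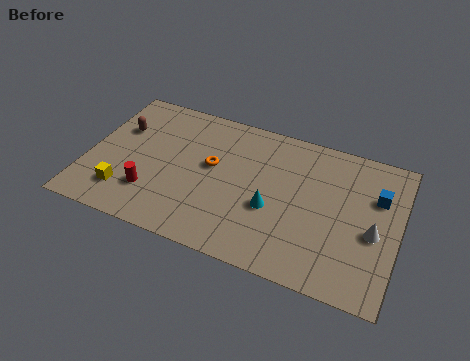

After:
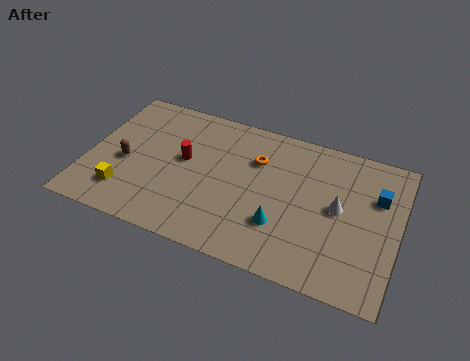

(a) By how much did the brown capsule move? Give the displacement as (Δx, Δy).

(0.5, -2.0)

The brown capsule started near (1.3, 5.7) and ended near (1.8, 3.7).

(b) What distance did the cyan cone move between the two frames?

0.9

The cyan cone was near (8.8, 3.4) before and (9.3, 2.6) after, so it travelled √(0.5² + 0.8²) ≈ 0.9 units.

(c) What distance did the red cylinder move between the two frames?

2.8

From (3.2, 2.3) to (4.5, 4.8), the red cylinder covered √(1.3² + 2.5²) ≈ 2.8 units.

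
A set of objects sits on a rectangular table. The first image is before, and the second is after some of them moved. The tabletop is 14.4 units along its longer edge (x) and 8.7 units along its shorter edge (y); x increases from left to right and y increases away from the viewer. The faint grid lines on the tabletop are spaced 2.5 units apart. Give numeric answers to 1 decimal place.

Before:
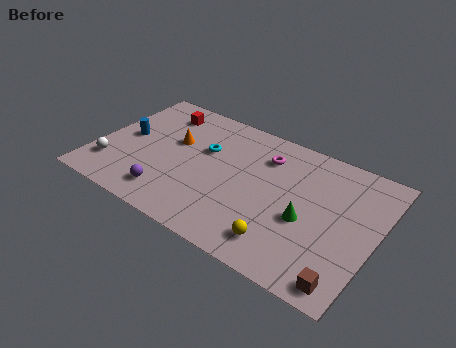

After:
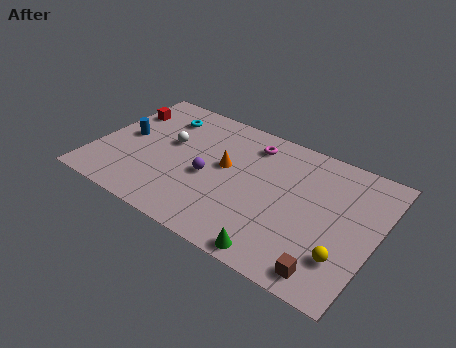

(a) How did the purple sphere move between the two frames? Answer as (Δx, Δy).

(1.7, 2.2)

The purple sphere was at about (4.2, 1.6) and moved to about (5.9, 3.8).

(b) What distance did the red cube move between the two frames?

2.0

The red cube was near (2.7, 7.1) before and (0.9, 6.3) after, so it travelled √(1.8² + 0.8²) ≈ 2.0 units.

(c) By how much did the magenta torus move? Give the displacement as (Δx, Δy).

(-0.8, 0.5)

The magenta torus started near (8.4, 6.6) and ended near (7.6, 7.1).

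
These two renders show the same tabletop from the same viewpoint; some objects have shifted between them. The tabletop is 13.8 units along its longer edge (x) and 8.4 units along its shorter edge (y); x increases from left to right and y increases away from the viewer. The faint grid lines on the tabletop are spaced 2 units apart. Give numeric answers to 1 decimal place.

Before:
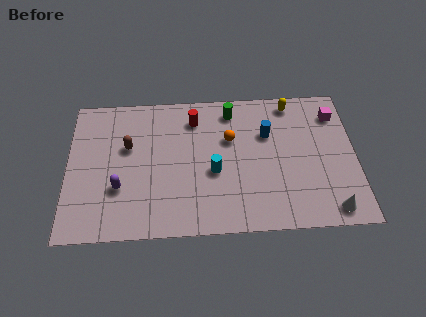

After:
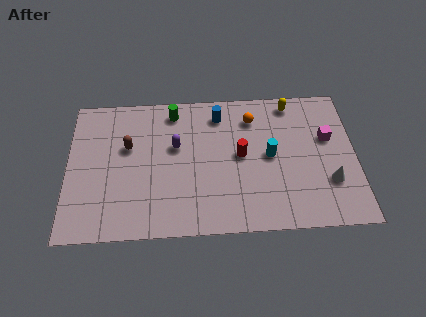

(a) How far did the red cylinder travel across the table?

3.2

The red cylinder was near (6.1, 6.7) before and (8.3, 4.4) after, so it travelled √(2.2² + 2.3²) ≈ 3.2 units.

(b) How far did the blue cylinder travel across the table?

2.6

The blue cylinder moved from about (9.6, 5.6) to (7.3, 6.9), a distance of √(2.3² + 1.3²) ≈ 2.6.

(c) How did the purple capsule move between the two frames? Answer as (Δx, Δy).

(2.7, 2.3)

The purple capsule started near (2.5, 2.8) and ended near (5.2, 5.1).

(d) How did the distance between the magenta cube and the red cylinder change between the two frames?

-2.5

Before: roughly 6.8 units apart; after: 4.3. That's 2.5 units closer together.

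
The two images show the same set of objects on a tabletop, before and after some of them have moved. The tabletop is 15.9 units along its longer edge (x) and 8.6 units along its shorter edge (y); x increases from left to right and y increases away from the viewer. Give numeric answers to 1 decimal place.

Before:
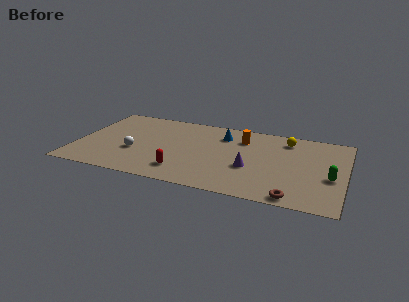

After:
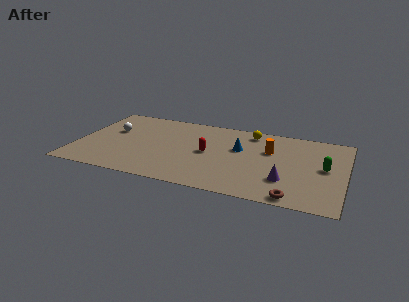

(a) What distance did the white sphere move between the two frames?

2.6

From (3.5, 3.2) to (1.9, 5.3), the white sphere covered √(1.6² + 2.1²) ≈ 2.6 units.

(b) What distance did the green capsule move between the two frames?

1.1

From (15.1, 3.5) to (14.7, 4.5), the green capsule covered √(0.4² + 1.0²) ≈ 1.1 units.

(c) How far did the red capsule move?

2.8

The red capsule moved from about (6.5, 1.8) to (7.8, 4.3), a distance of √(1.3² + 2.5²) ≈ 2.8.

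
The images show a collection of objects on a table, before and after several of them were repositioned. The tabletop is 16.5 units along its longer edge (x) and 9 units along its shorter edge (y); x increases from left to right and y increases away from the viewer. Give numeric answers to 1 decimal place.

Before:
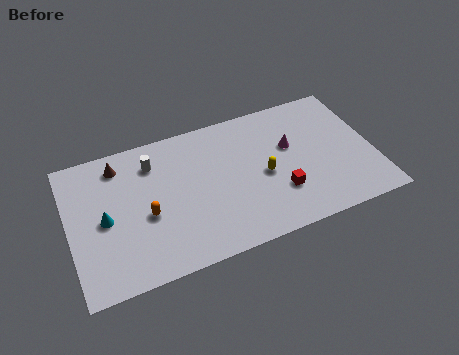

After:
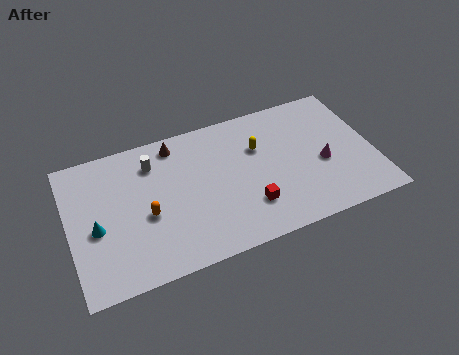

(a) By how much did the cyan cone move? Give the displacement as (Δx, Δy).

(-0.5, -0.4)

The cyan cone was at about (1.9, 4.3) and moved to about (1.4, 3.9).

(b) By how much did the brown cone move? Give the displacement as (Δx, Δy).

(3.1, 0.3)

From the two frames, the brown cone sits at roughly (2.9, 7.5) before and (6.0, 7.8) after.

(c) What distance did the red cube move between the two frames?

1.7

From (11.2, 2.7) to (9.5, 2.4), the red cube covered √(1.7² + 0.3²) ≈ 1.7 units.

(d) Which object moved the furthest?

the brown cone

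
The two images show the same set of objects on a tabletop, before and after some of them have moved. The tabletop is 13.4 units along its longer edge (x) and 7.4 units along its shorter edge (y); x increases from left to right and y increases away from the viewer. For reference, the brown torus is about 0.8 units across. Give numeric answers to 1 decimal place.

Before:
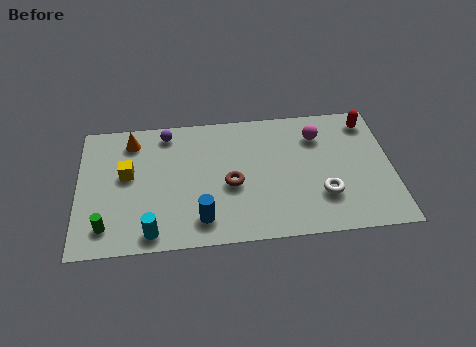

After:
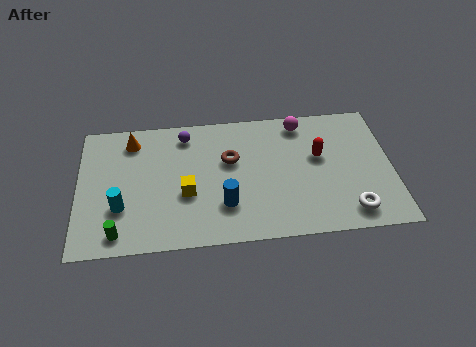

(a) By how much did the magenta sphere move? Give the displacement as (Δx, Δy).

(-0.7, 0.8)

From the two frames, the magenta sphere sits at roughly (10.3, 5.6) before and (9.6, 6.4) after.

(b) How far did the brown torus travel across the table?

1.4

From (6.5, 3.2) to (6.5, 4.6), the brown torus covered √(0.0² + 1.4²) ≈ 1.4 units.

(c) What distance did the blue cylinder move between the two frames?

1.2

The blue cylinder moved from about (5.2, 1.4) to (6.2, 2.1), a distance of √(1.0² + 0.7²) ≈ 1.2.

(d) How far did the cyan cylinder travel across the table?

2.0

The cyan cylinder was near (3.1, 0.9) before and (1.8, 2.4) after, so it travelled √(1.3² + 1.5²) ≈ 2.0 units.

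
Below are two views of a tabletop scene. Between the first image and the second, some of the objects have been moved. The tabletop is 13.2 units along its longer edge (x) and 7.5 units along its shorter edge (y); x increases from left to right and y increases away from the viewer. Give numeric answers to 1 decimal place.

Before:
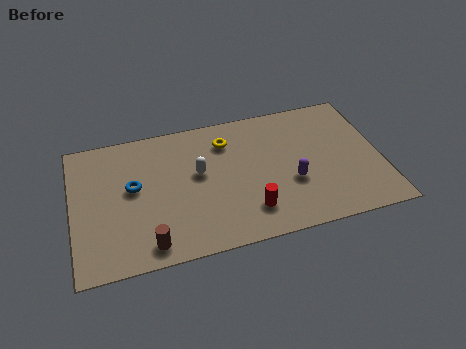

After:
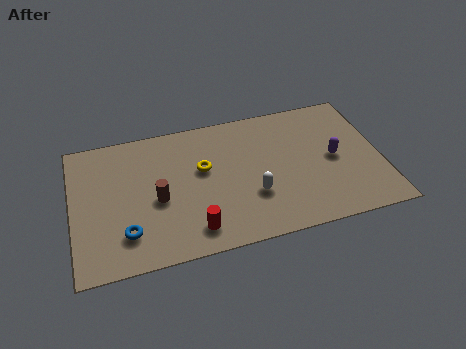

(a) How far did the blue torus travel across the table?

2.4

The blue torus was near (2.6, 4.2) before and (2.2, 1.8) after, so it travelled √(0.4² + 2.4²) ≈ 2.4 units.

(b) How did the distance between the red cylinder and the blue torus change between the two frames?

-2.6

Before: roughly 5.4 units apart; after: 2.8. That's 2.6 units closer together.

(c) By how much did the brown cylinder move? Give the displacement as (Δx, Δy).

(0.5, 2.3)

The brown cylinder started near (3.1, 1.0) and ended near (3.6, 3.3).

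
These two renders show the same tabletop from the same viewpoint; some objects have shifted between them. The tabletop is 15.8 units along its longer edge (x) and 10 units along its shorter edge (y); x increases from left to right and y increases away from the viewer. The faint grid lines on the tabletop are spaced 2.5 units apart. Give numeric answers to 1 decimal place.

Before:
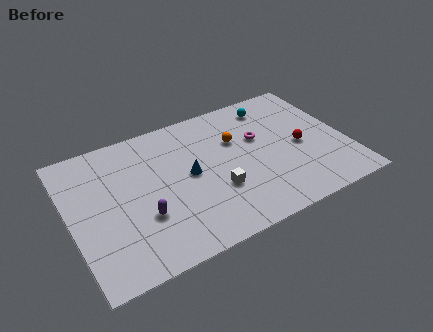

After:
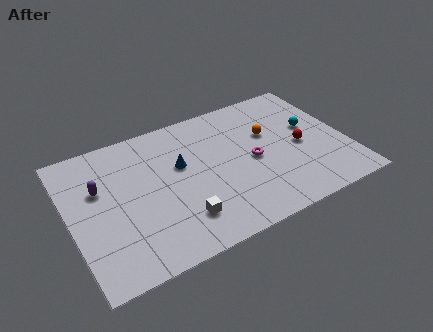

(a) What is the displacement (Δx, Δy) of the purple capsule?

(-2.1, 3.0)

From the two frames, the purple capsule sits at roughly (3.9, 3.4) before and (1.8, 6.4) after.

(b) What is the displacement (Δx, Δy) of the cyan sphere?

(1.9, -2.6)

The cyan sphere started near (12.1, 8.4) and ended near (14.0, 5.8).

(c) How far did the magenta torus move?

1.6

From (11.0, 6.2) to (10.4, 4.7), the magenta torus covered √(0.6² + 1.5²) ≈ 1.6 units.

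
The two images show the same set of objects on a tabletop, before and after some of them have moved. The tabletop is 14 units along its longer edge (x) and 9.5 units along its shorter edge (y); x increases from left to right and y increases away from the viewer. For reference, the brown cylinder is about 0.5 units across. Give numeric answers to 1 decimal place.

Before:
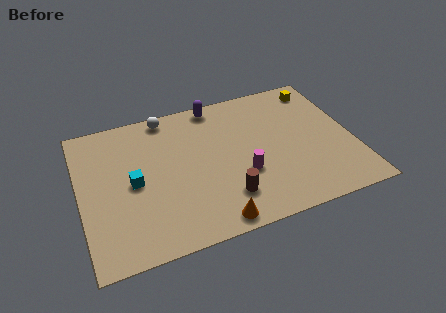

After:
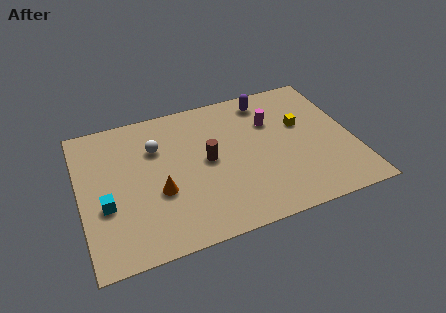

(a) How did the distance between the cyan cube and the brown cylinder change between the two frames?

+0.4

The distance was about 5.1 in the first image and 5.5 in the second, so they moved 0.4 units further apart.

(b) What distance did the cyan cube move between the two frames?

1.8

From (2.7, 4.6) to (1.2, 3.6), the cyan cube covered √(1.5² + 1.0²) ≈ 1.8 units.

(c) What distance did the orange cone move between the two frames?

3.7

The orange cone moved from about (6.4, 0.9) to (3.9, 3.6), a distance of √(2.5² + 2.7²) ≈ 3.7.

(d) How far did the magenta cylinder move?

3.6

From (8.2, 3.4) to (10.0, 6.5), the magenta cylinder covered √(1.8² + 3.1²) ≈ 3.6 units.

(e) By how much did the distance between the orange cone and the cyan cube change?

-2.5

Before: roughly 5.2 units apart; after: 2.7. That's 2.5 units closer together.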